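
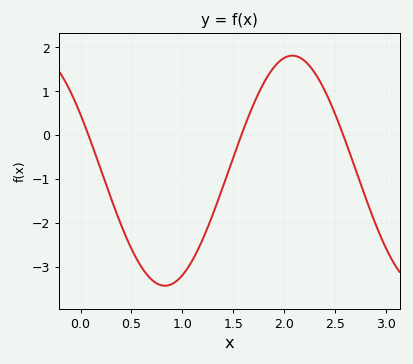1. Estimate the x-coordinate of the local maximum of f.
2.1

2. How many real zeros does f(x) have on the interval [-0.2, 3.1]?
3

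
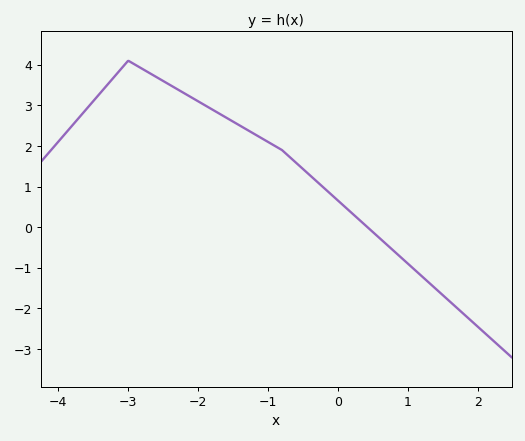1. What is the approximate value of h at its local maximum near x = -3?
4.1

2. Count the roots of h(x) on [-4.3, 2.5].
1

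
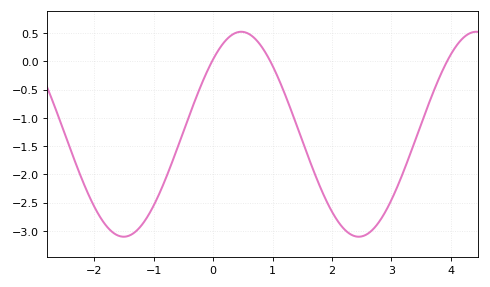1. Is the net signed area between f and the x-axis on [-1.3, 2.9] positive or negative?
negative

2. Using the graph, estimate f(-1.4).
-3.1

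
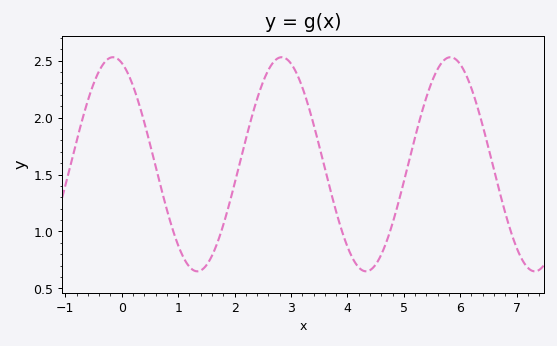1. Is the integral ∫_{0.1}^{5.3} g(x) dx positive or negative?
positive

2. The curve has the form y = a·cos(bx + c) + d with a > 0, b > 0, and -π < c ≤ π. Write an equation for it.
y = 0.94cos(2.1x + 0.33) + 1.59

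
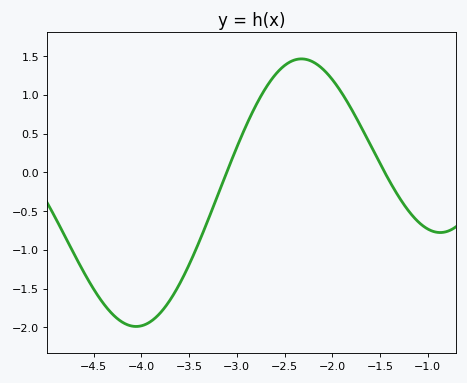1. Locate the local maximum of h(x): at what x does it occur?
-2.3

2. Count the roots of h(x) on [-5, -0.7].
2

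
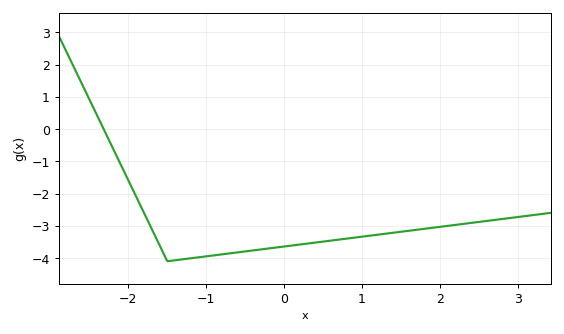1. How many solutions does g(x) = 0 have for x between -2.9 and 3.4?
1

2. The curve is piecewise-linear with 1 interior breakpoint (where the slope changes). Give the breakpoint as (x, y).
(-1.5, -4.1)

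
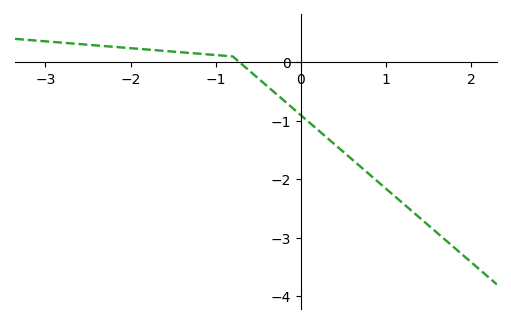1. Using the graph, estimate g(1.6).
-2.92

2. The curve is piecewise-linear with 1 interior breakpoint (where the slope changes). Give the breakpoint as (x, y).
(-0.8, 0.1)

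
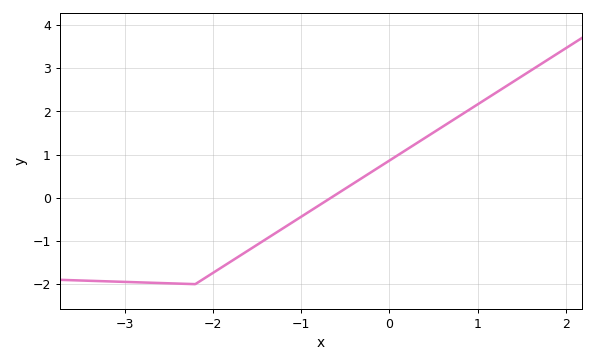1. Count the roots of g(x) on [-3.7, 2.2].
1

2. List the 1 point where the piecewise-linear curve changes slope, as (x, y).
(-2.2, -2)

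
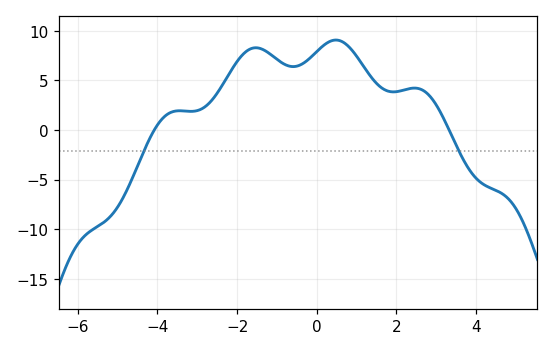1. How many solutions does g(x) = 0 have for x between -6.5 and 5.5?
2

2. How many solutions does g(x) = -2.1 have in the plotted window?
2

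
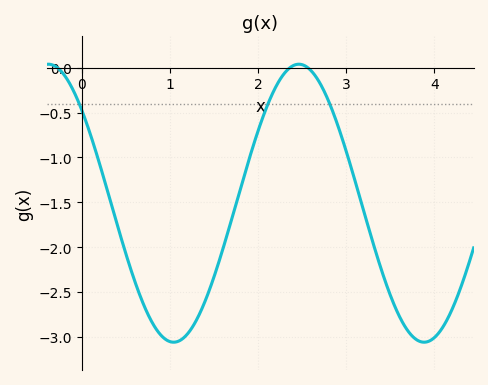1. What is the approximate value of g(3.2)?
-1.6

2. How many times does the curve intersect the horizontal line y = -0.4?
3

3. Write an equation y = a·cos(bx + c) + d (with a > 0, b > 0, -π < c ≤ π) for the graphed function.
y = 1.55cos(2.21x + 0.84) - 1.51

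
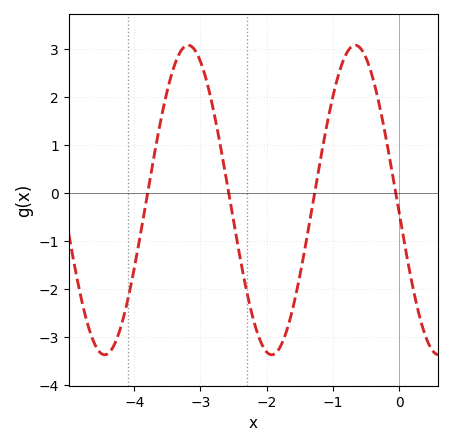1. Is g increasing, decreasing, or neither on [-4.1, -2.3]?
neither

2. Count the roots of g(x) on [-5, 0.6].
4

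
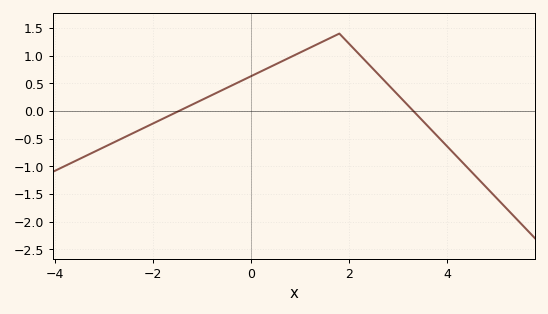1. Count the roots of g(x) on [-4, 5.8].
2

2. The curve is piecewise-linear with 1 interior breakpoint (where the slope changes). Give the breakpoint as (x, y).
(1.8, 1.4)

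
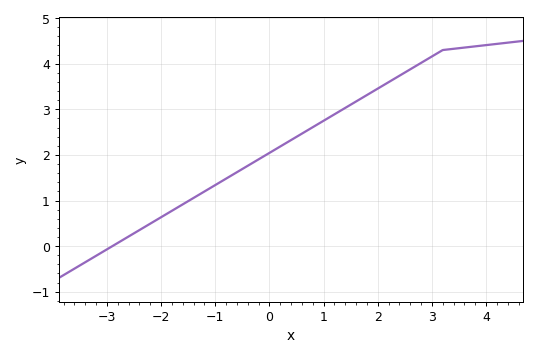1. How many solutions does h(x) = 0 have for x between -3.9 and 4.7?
1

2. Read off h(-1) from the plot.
1.3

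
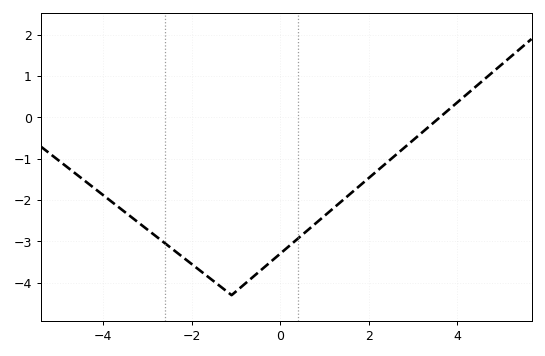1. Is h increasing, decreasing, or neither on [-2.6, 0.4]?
neither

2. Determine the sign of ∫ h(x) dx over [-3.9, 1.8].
negative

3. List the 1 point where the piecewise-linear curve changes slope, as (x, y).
(-1.1, -4.3)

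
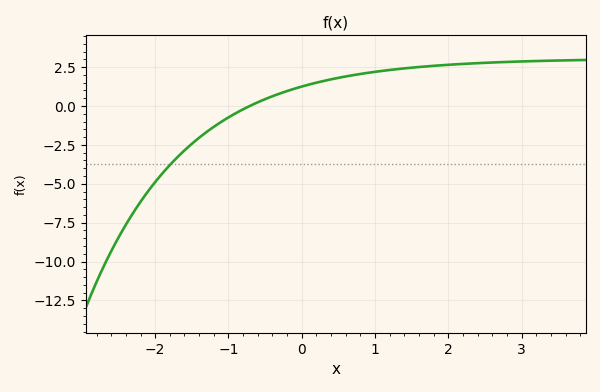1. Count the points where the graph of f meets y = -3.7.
1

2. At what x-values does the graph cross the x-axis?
-0.71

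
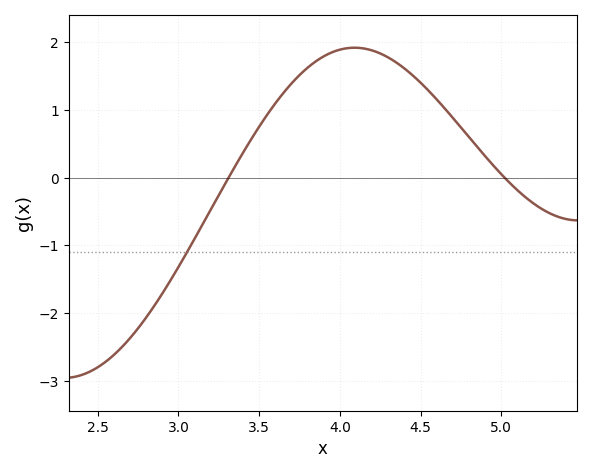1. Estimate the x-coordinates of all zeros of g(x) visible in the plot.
3.3, 5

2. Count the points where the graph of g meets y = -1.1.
1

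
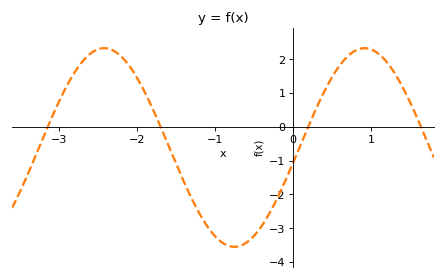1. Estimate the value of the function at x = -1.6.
-0.6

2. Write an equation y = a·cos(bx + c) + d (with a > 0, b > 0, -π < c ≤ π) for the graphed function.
y = 2.94cos(1.9x - 1.7) - 0.61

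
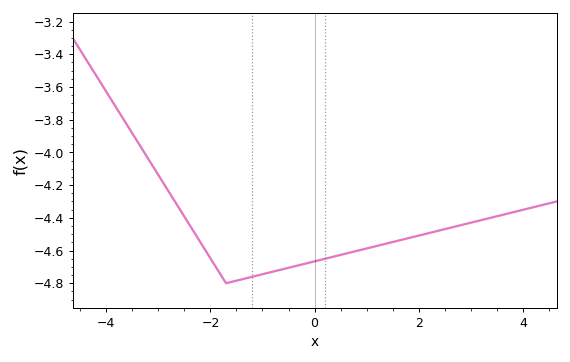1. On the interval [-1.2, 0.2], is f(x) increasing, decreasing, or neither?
increasing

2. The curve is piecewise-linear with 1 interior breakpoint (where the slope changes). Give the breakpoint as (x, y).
(-1.7, -4.8)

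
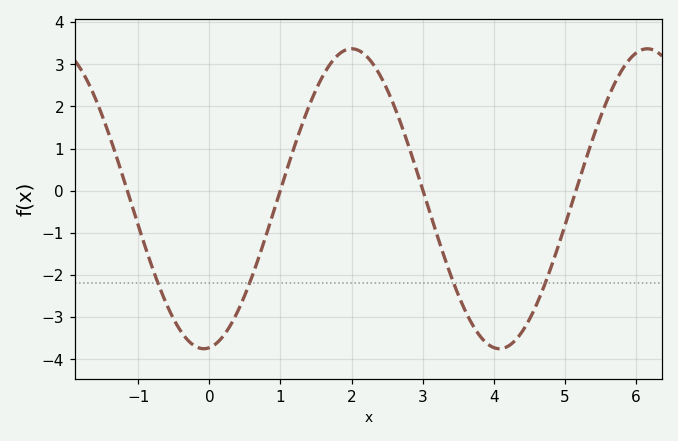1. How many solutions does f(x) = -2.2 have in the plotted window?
4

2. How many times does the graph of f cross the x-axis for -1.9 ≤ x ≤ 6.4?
4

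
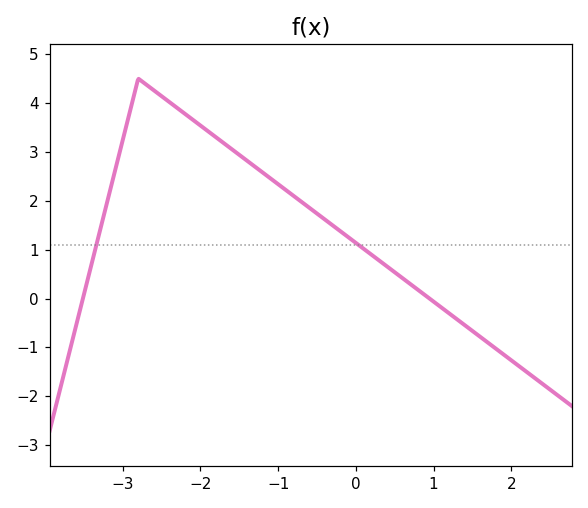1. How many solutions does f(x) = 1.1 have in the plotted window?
2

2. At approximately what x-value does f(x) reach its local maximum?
-2.8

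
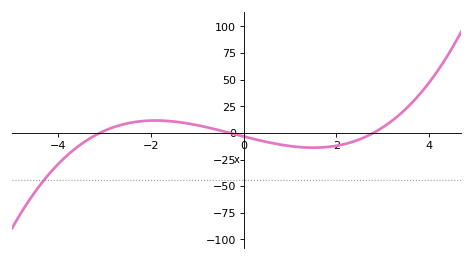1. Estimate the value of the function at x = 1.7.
-13.6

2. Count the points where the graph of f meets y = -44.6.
1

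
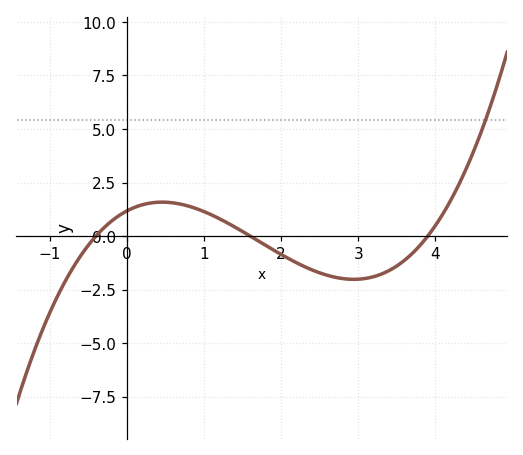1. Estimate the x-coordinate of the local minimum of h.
2.9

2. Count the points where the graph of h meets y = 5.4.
1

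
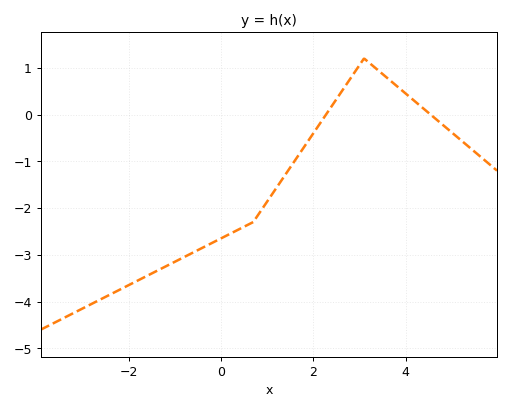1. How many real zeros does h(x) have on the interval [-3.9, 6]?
2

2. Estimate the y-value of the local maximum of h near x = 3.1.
1.2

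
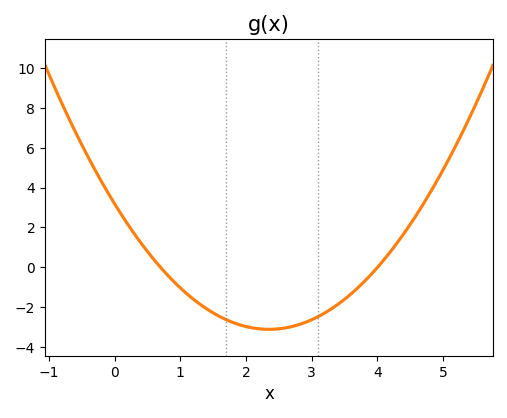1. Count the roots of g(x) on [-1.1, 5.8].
2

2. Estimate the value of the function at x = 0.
3.19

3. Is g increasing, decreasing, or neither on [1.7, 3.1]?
neither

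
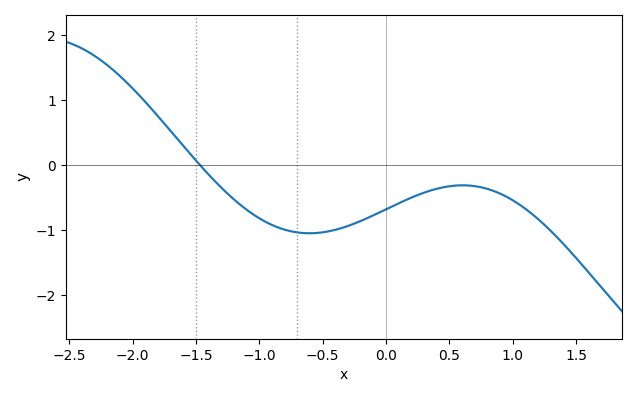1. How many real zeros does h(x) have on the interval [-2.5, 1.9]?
1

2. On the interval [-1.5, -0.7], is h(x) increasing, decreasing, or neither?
decreasing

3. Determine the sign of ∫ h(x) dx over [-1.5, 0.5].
negative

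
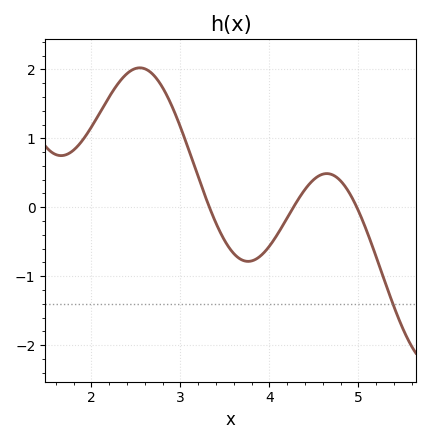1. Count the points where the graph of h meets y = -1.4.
1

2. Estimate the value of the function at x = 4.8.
0.383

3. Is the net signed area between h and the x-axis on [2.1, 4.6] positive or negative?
positive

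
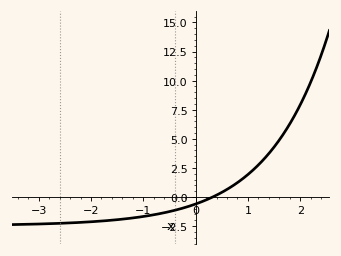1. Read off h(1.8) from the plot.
6.29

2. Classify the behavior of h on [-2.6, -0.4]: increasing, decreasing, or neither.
increasing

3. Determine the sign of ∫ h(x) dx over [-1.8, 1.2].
negative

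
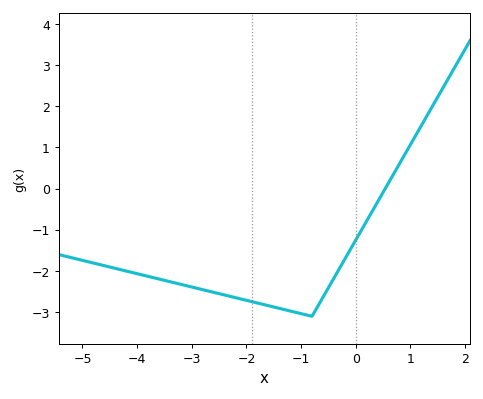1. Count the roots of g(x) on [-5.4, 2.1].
1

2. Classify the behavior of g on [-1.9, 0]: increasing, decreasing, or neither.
neither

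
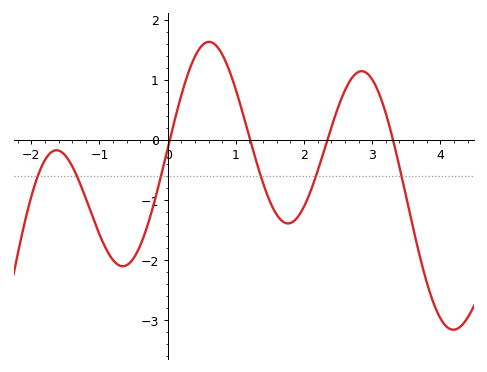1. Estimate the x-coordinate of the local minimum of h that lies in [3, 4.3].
4.2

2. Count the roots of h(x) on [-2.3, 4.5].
4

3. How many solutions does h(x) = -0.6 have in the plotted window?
6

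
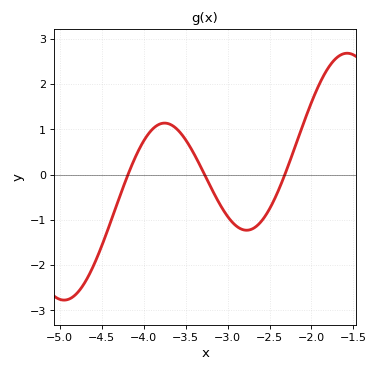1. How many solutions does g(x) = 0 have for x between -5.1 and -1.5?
3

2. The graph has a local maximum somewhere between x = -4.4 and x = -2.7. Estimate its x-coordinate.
-3.75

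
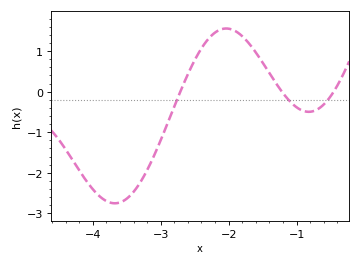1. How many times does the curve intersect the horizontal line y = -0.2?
3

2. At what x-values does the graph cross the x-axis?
-2.7, -1.2, -0.5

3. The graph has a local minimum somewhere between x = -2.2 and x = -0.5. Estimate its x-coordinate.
-0.8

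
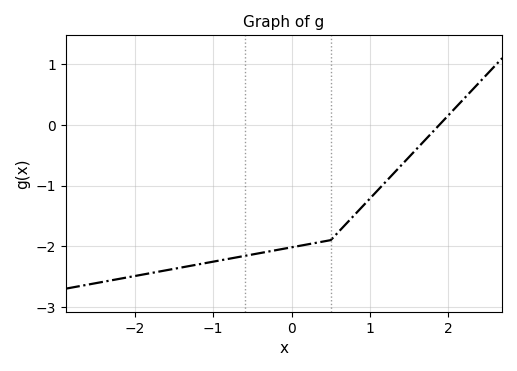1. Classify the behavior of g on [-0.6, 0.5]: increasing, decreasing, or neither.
increasing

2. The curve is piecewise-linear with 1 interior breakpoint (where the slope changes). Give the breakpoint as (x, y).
(0.5, -1.9)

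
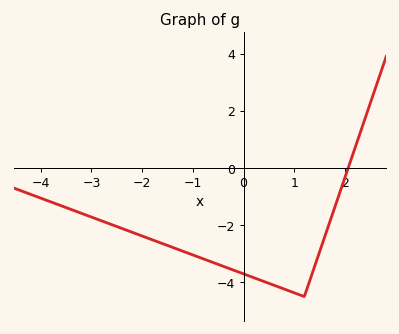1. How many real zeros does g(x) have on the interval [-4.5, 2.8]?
1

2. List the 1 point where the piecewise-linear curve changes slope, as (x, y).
(1.2, -4.5)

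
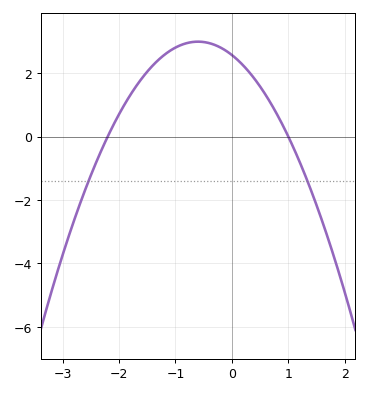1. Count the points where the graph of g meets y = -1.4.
2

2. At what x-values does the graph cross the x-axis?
-2.2, 1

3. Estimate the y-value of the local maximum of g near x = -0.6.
3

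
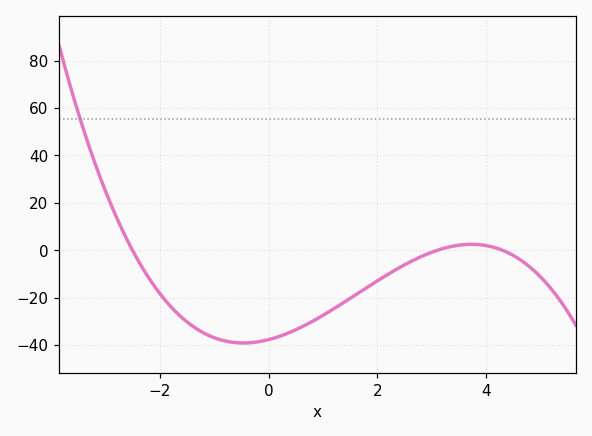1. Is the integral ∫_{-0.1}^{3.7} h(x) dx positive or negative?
negative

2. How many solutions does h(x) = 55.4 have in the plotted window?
1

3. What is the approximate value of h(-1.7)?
-26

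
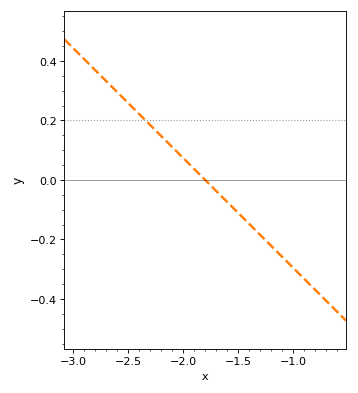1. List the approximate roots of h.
-1.8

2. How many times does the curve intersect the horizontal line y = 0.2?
1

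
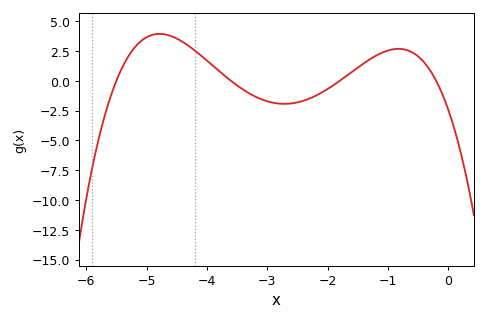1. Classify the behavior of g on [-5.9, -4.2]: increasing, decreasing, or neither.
neither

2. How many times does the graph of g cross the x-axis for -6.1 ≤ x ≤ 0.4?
4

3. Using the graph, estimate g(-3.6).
0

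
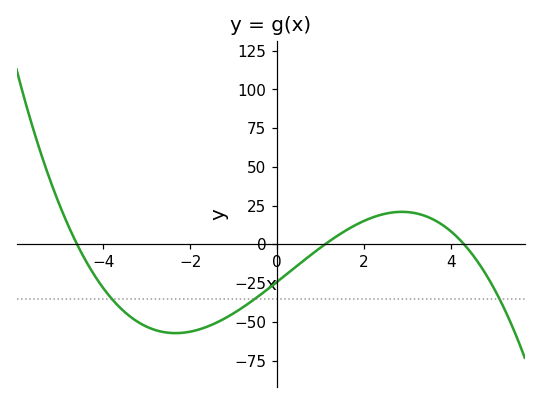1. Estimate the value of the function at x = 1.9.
15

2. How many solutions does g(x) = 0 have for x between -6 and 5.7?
3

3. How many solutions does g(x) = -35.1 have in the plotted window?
3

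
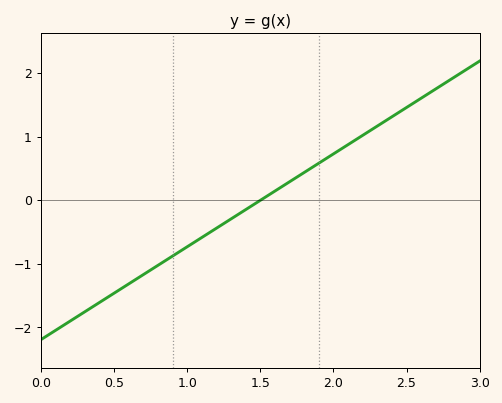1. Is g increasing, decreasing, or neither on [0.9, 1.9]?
increasing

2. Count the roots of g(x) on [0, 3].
1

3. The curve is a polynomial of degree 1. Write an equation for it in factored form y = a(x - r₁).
y = 1.46(x - 1.5)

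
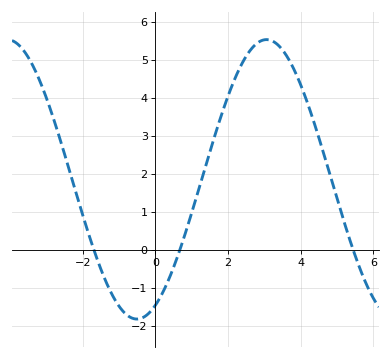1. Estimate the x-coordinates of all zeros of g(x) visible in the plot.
-1.7, 0.671, 5.44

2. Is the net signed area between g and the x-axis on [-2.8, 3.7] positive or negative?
positive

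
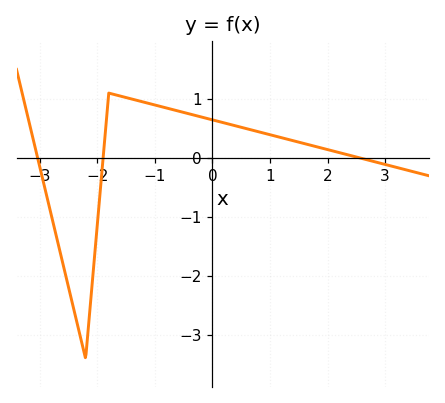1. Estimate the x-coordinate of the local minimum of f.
-2.2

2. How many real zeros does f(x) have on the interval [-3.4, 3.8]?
3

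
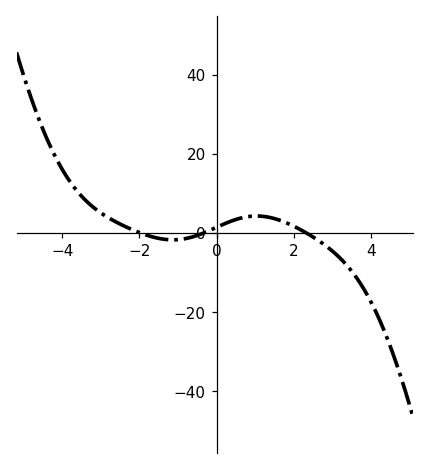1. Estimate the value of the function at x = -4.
16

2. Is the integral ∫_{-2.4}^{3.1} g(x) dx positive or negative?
positive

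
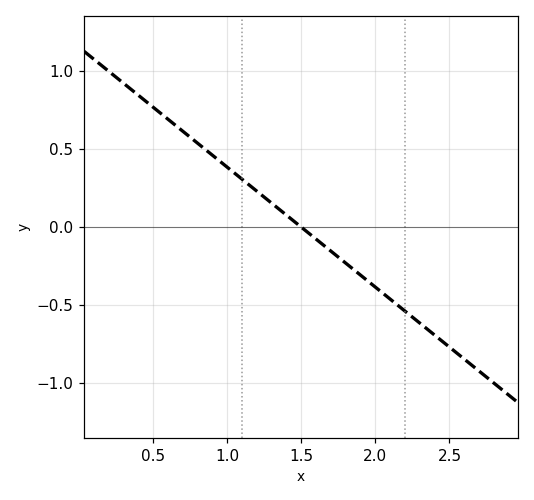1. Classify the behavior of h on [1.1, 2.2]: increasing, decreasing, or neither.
decreasing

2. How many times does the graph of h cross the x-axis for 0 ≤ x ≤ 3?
1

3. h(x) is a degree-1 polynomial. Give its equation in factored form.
y = -0.77(x - 1.5)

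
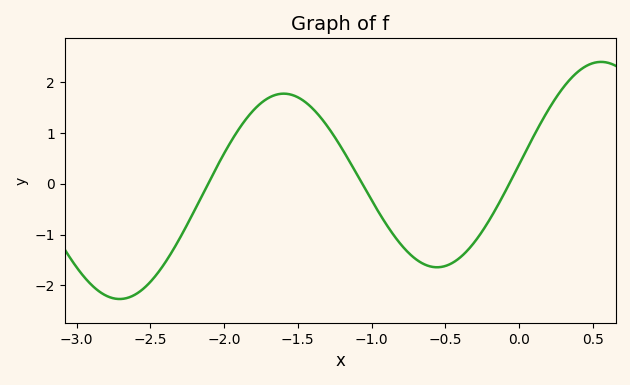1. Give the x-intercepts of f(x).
-2.1, -1.05, -0.05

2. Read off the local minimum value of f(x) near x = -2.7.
-2.3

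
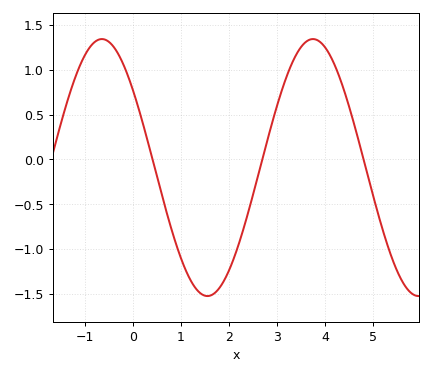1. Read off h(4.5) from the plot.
0.593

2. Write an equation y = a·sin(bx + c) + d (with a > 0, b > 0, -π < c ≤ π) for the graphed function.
y = 1.43sin(1.43x + 2.49) - 0.09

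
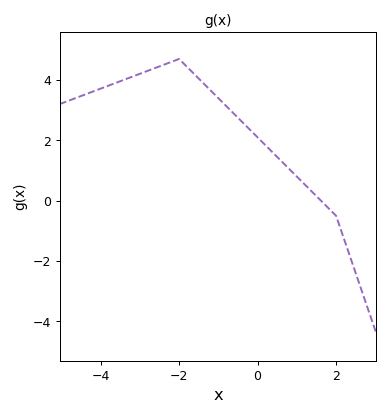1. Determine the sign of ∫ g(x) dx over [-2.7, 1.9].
positive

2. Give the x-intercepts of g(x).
1.62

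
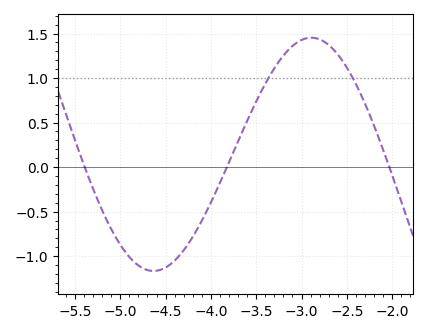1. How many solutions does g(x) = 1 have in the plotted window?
2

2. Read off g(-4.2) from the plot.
-0.8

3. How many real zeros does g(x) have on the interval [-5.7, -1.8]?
3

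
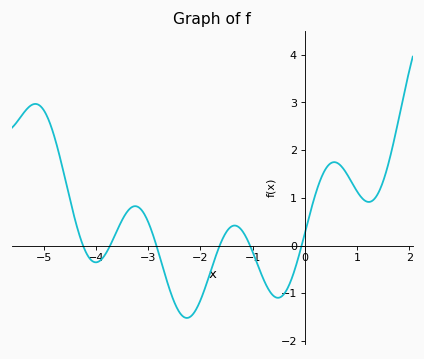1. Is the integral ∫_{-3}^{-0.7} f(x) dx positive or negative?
negative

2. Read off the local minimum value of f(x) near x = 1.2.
0.9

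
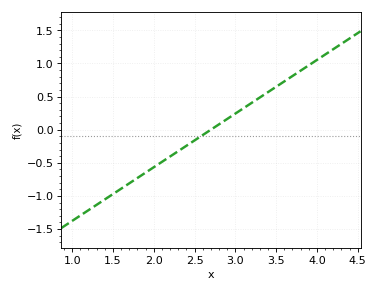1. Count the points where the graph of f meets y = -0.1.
1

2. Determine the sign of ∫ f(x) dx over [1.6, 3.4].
negative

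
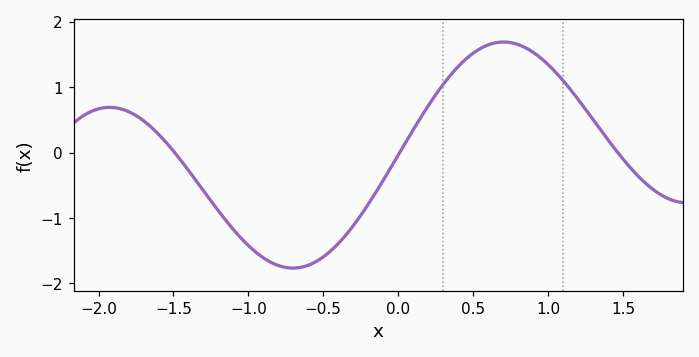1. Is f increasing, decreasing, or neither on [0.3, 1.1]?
neither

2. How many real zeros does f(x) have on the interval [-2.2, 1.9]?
3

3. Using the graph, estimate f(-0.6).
-1.72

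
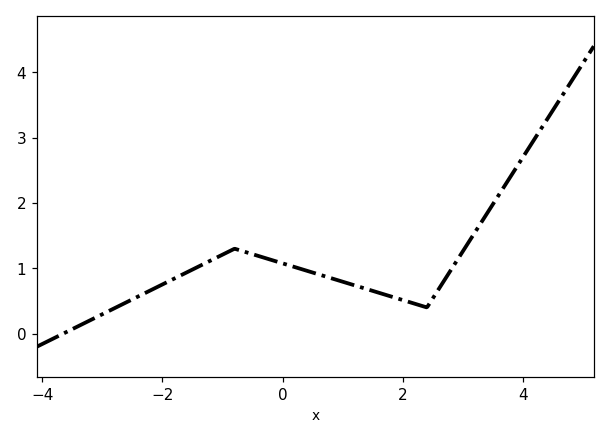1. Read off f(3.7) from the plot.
2.3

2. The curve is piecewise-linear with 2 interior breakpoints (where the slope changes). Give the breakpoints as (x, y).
(-0.8, 1.3); (2.4, 0.4)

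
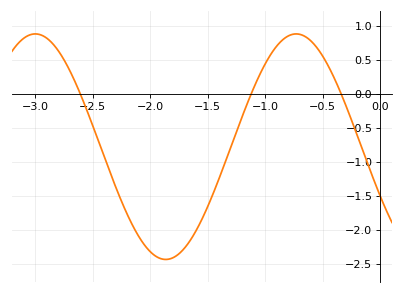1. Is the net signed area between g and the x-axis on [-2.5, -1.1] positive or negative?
negative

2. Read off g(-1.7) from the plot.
-2.27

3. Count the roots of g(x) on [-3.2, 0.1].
3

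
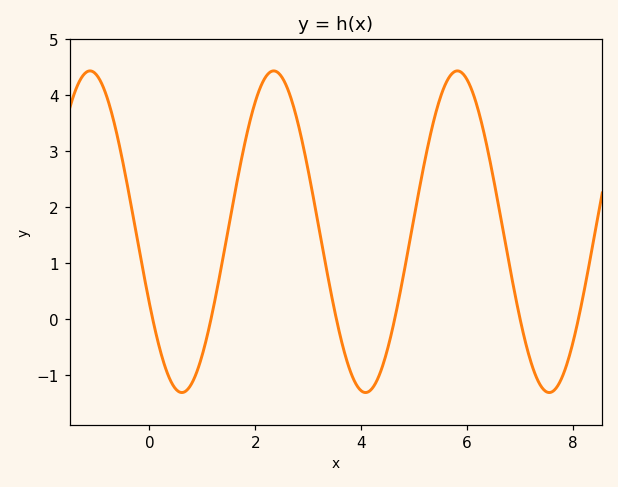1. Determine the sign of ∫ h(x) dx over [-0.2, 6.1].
positive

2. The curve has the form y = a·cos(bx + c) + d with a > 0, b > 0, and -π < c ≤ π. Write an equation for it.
y = 2.87cos(1.8x + 2) + 1.56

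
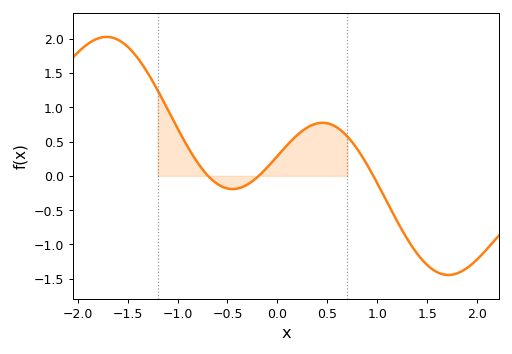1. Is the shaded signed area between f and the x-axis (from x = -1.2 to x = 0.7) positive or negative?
positive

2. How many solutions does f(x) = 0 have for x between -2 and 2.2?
3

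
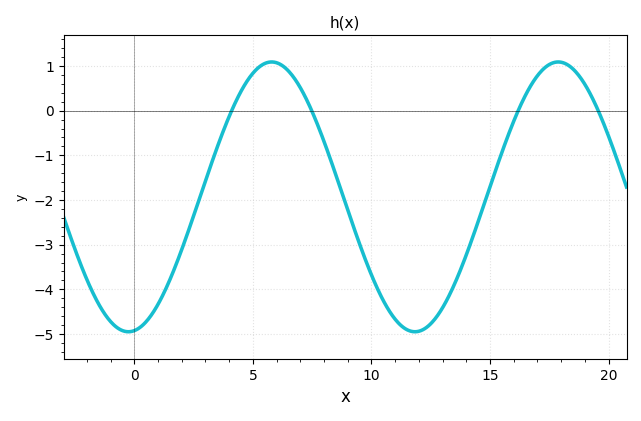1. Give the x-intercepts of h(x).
4.1, 7.48, 16.2, 19.6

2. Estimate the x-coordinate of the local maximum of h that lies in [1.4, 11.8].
5.79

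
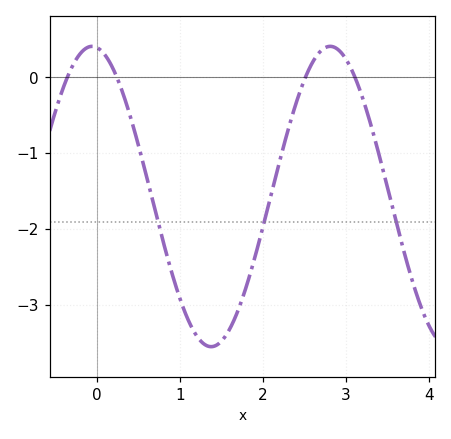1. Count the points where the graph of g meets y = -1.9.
3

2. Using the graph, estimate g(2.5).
0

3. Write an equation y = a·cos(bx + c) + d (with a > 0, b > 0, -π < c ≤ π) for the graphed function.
y = 1.98cos(2.2x + 0.12) - 1.57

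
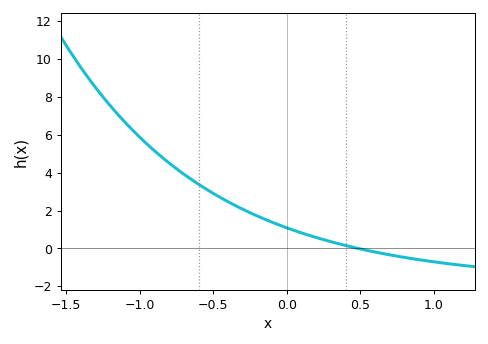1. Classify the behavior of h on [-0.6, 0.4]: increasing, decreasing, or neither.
decreasing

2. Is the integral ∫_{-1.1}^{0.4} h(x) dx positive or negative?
positive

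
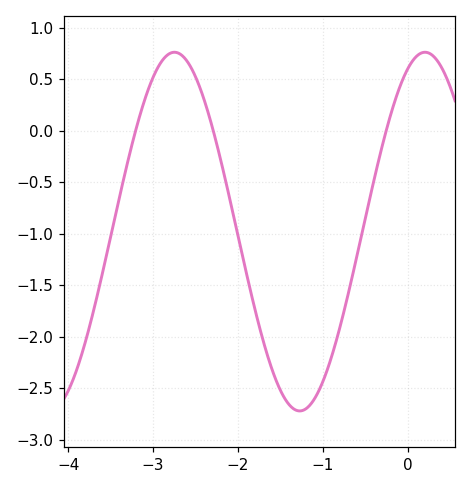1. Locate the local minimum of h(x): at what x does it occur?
-1.27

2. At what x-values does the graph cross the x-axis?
-3.2, -2.29, -0.255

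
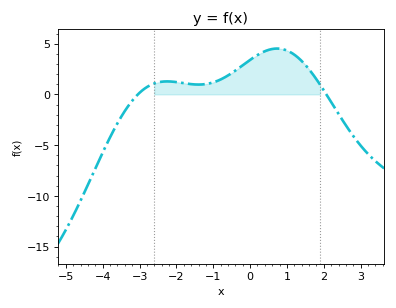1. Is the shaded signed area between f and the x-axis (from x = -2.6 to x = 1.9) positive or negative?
positive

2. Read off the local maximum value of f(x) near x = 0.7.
4.5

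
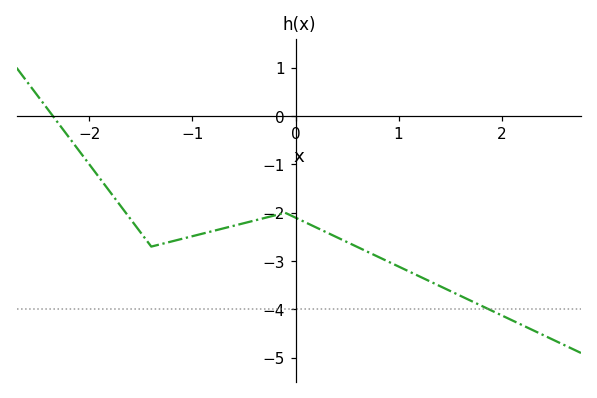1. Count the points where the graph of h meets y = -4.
1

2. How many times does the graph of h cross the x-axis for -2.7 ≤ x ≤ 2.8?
1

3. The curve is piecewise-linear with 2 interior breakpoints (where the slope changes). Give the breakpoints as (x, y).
(-1.4, -2.7); (-0.1, -2)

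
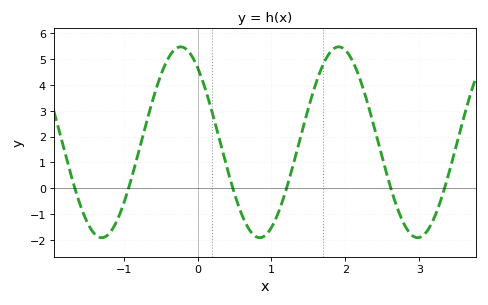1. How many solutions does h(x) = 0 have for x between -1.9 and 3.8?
6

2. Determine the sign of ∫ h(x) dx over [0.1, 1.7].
positive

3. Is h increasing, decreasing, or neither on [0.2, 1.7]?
neither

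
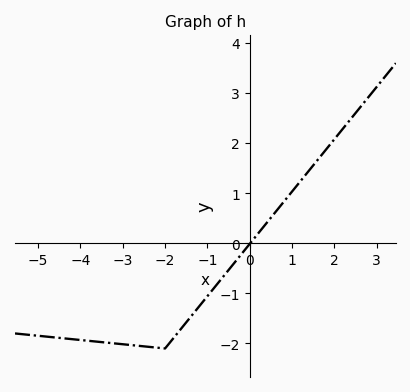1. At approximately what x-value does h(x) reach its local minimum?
-2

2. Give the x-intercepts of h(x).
0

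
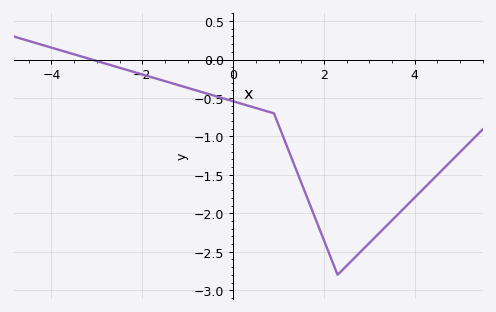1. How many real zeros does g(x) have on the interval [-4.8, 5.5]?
1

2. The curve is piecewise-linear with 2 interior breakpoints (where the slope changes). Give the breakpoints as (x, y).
(0.9, -0.7); (2.3, -2.8)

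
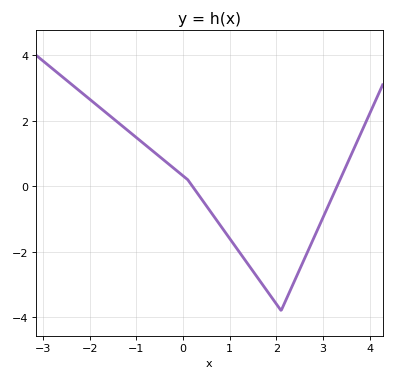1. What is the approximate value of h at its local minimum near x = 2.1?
-3.8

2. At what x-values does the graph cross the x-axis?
0.2, 3.3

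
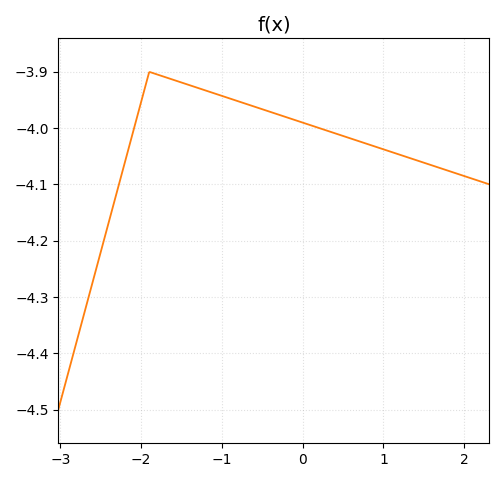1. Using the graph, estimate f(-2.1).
-4.01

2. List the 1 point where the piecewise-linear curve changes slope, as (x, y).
(-1.9, -3.9)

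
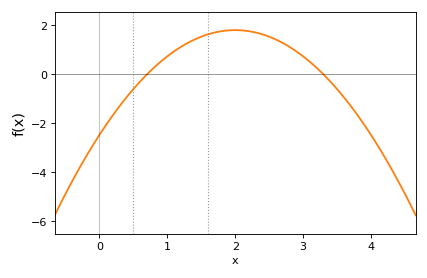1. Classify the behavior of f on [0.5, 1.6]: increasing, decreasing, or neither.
increasing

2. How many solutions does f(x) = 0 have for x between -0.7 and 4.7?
2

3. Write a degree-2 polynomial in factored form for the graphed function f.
y = -1.07(x - 0.7)(x - 3.3)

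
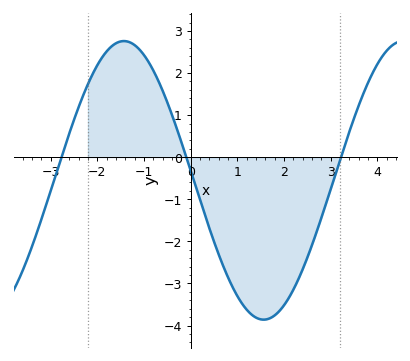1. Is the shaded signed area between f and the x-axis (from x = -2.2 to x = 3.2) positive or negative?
negative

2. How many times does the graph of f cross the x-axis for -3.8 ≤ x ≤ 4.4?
3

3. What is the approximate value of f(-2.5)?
0.882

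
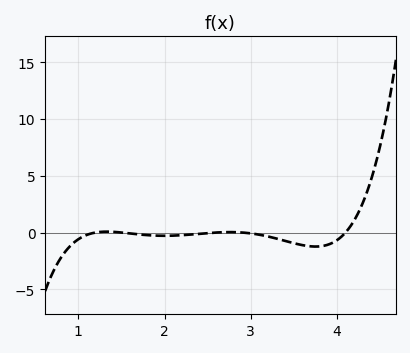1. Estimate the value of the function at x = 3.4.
-0.737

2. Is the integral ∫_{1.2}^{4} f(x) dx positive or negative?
negative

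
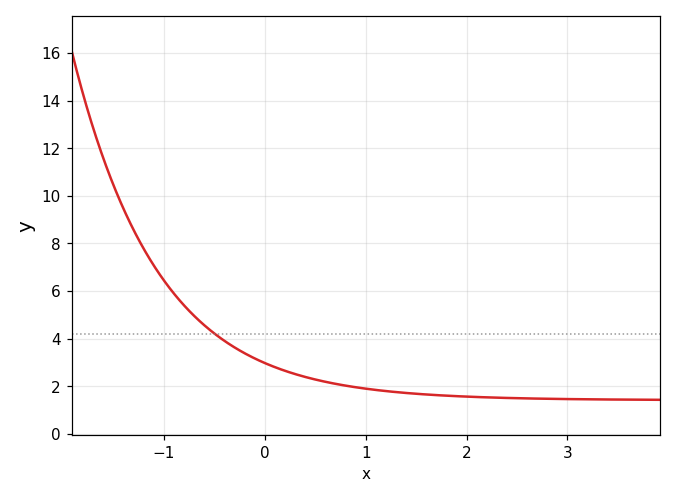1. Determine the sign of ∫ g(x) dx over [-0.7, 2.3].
positive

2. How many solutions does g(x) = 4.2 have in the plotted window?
1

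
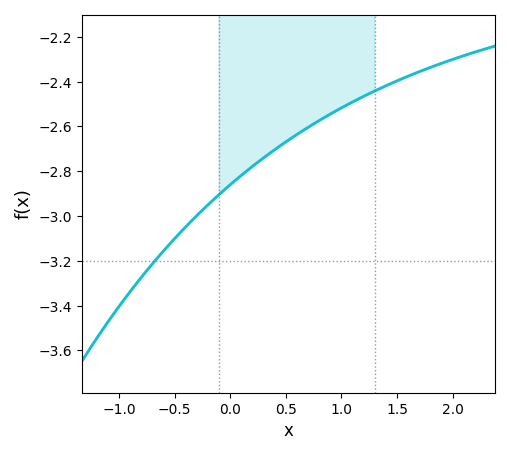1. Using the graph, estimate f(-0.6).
-3.16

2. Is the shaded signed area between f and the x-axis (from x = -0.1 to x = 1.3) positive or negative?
negative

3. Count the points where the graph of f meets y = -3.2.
1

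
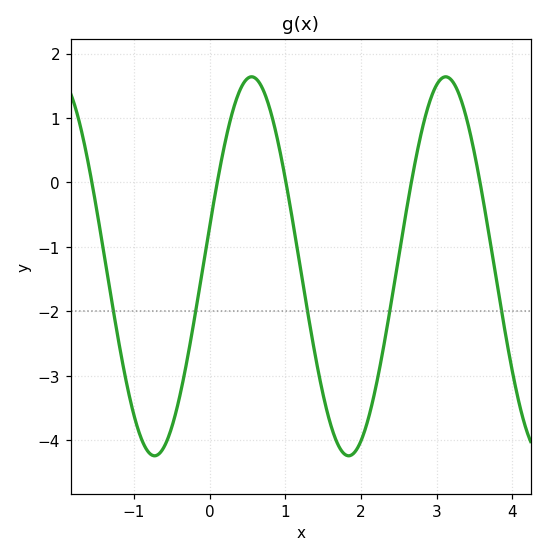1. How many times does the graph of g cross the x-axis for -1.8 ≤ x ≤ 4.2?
5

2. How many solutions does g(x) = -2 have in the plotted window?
5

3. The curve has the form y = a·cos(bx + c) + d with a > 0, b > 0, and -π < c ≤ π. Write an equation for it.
y = 2.94cos(2.45x - 1.36) - 1.3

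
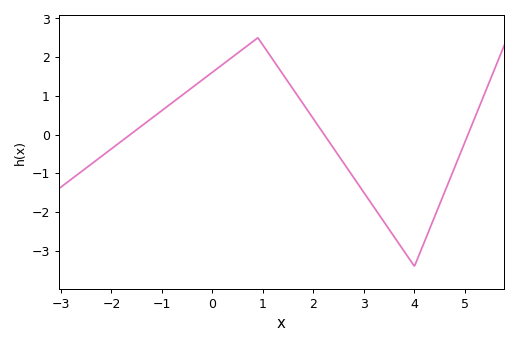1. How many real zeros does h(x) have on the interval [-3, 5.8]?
3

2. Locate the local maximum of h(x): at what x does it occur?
0.898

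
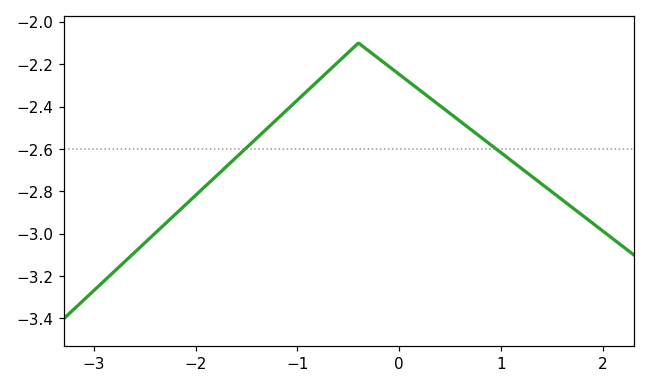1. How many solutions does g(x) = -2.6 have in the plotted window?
2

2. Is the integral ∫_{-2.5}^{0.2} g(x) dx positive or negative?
negative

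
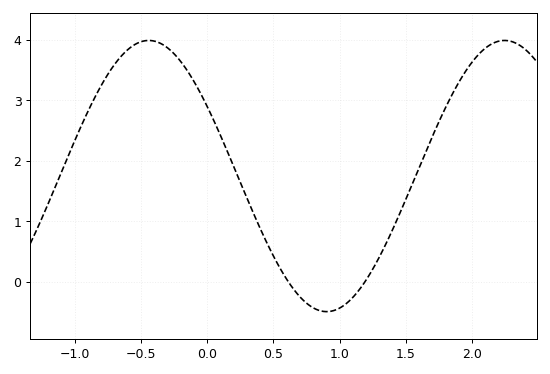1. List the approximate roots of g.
0.6, 1.2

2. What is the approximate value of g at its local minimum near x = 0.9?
-0.5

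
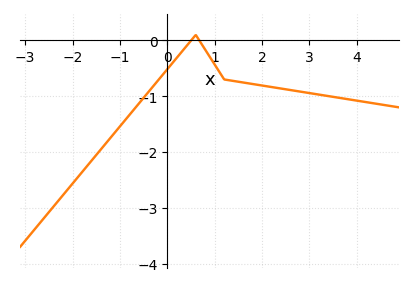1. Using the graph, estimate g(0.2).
-0.31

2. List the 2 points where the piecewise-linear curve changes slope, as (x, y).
(0.6, 0.1); (1.2, -0.7)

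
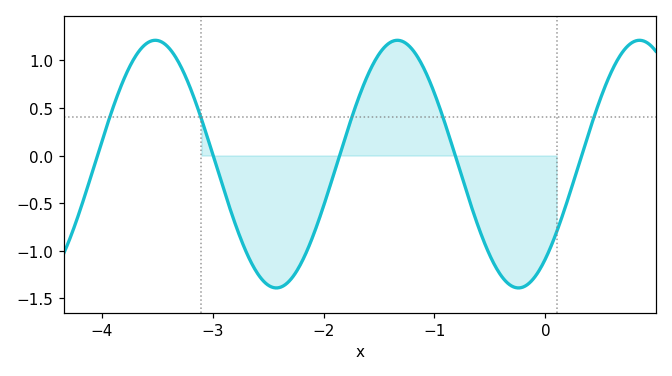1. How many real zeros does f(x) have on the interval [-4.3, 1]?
5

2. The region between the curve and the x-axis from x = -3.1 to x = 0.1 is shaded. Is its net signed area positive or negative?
negative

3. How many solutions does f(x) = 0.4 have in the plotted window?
5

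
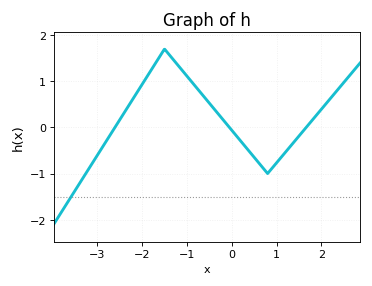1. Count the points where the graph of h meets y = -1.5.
1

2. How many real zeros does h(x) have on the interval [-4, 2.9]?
3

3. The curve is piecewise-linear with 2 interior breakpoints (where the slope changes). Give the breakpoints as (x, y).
(-1.5, 1.7); (0.8, -1)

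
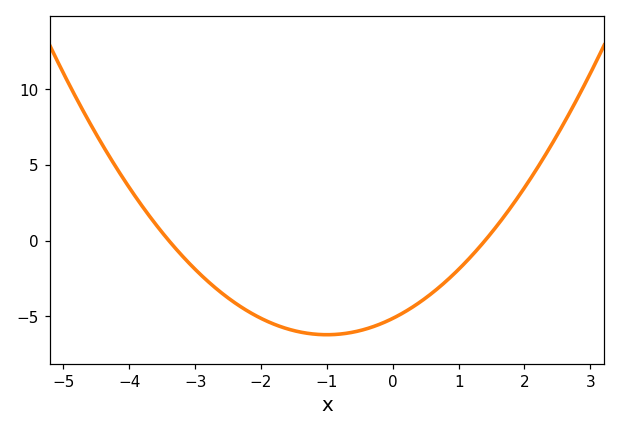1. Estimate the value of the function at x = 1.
-2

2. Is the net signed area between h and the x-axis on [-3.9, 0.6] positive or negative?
negative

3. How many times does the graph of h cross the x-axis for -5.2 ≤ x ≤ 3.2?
2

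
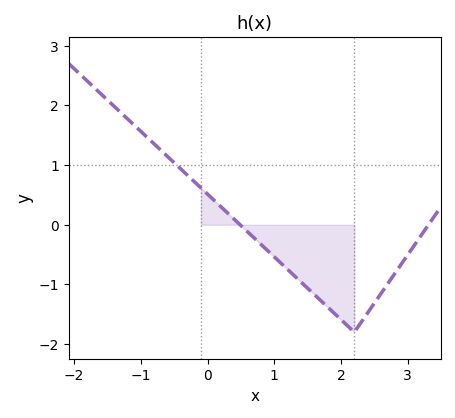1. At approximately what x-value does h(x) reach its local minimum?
2.2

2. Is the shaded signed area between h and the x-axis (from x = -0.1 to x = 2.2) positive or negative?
negative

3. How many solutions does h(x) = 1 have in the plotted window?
1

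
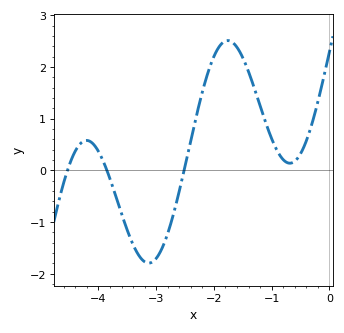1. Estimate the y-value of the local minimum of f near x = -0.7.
0.1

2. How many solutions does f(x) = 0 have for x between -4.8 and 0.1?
3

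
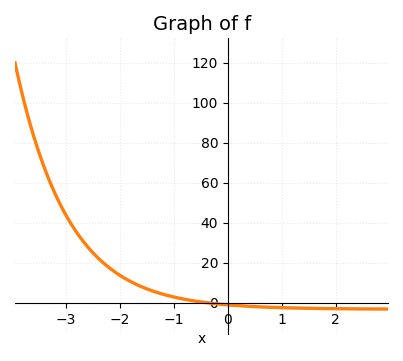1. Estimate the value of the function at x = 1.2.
-2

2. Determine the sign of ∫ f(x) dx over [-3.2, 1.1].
positive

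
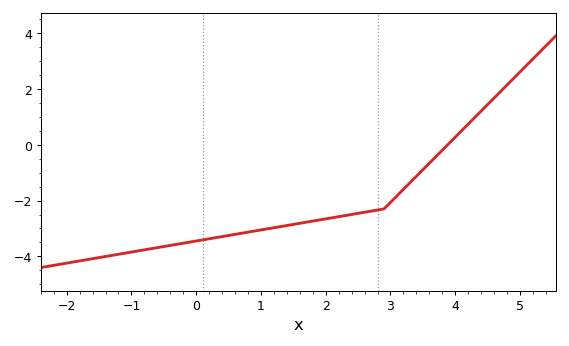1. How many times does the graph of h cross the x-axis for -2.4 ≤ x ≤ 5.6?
1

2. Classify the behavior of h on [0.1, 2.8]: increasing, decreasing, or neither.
increasing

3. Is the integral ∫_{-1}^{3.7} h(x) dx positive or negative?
negative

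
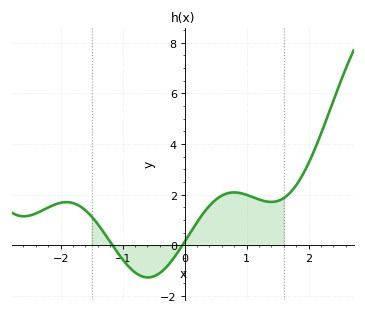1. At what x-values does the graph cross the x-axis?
-1.16, -0.036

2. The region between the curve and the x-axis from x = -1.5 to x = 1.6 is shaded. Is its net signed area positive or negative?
positive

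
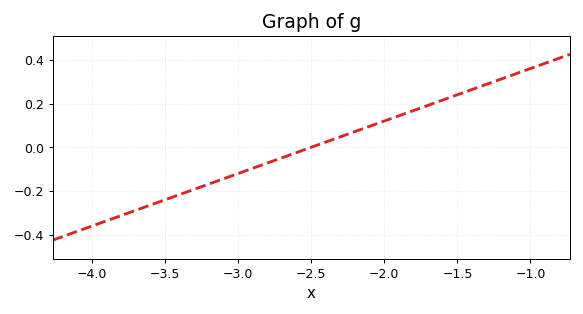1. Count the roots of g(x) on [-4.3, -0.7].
1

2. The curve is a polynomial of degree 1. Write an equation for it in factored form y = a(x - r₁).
y = 0.24(x + 2.5)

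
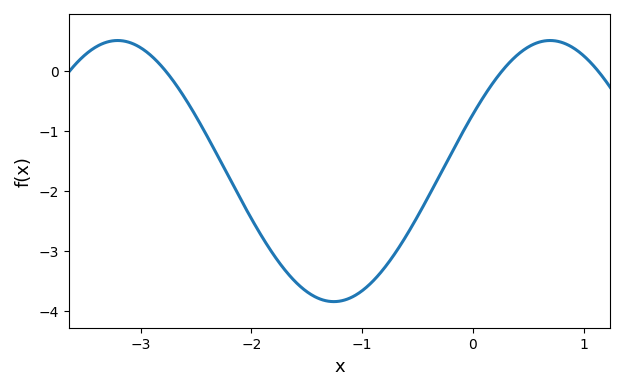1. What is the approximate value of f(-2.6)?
-0.449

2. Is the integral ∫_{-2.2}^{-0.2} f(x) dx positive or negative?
negative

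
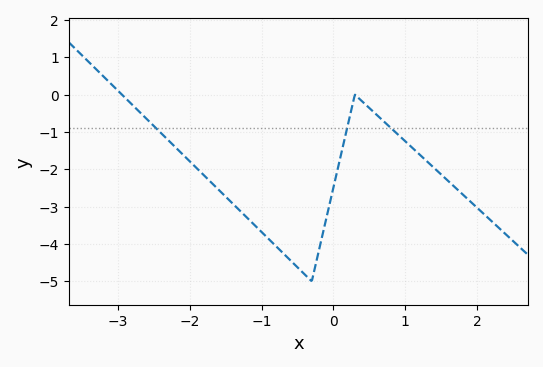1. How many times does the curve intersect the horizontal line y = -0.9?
3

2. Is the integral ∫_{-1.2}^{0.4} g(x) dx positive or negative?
negative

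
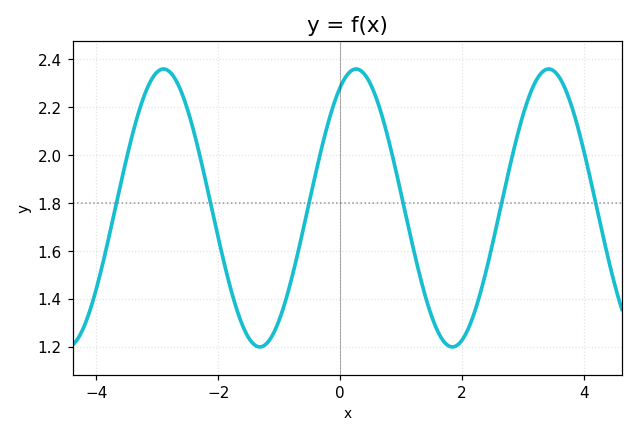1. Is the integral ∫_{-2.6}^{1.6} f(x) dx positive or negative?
positive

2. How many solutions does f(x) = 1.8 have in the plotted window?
6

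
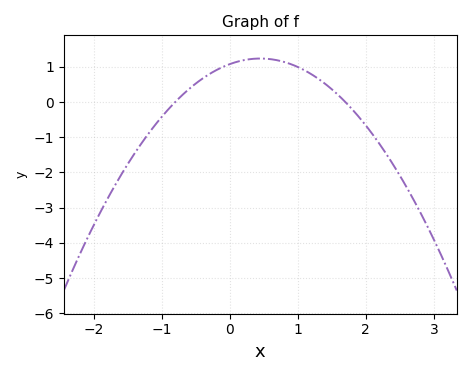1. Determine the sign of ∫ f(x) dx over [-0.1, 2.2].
positive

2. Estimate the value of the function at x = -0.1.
0.995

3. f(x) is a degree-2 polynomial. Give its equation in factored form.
y = -0.79(x + 0.8)(x - 1.7)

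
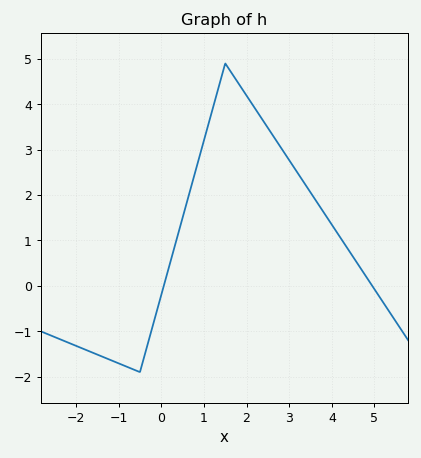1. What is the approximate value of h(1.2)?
3.88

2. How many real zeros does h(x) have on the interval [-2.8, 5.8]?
2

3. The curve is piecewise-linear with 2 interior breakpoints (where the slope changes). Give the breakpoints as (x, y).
(-0.5, -1.9); (1.5, 4.9)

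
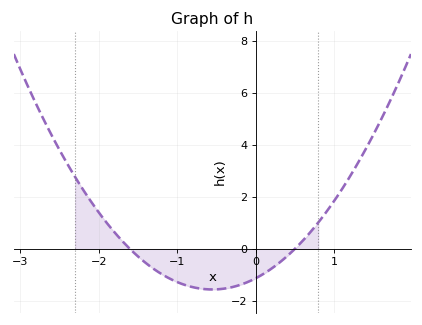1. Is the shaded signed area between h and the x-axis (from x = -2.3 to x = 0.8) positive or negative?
negative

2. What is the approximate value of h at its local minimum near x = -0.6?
-1.55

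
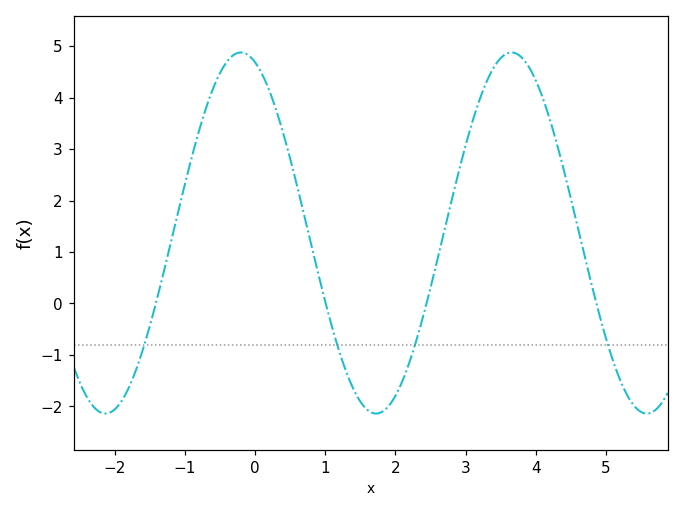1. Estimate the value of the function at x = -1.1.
1.74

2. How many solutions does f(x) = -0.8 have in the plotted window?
4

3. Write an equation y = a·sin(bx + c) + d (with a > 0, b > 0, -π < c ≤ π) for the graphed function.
y = 3.51sin(1.63x + 1.9) + 1.37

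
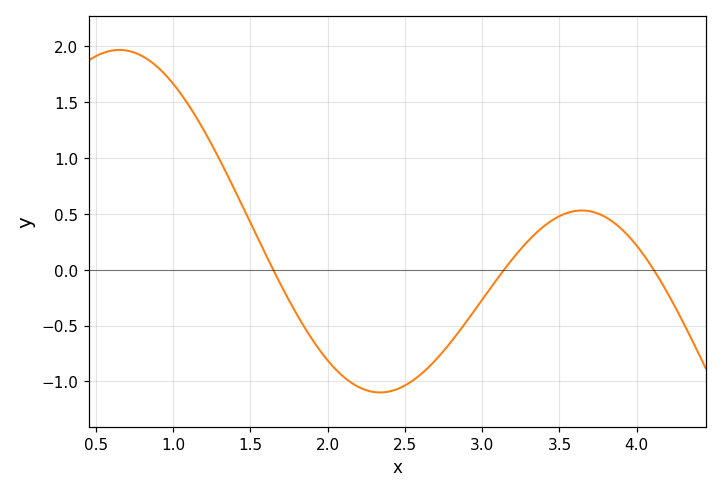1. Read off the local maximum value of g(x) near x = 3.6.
0.55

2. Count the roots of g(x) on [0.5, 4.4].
3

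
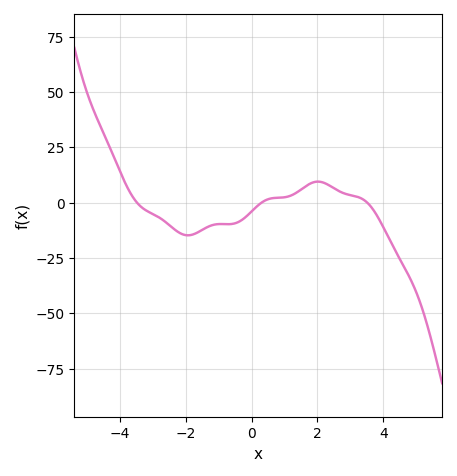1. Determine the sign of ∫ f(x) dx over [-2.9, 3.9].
negative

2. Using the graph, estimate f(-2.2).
-14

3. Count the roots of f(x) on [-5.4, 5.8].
3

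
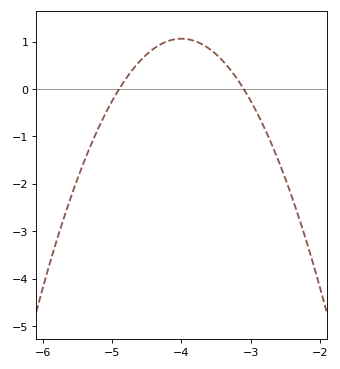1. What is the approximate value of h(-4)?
1.1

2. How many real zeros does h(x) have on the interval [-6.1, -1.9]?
2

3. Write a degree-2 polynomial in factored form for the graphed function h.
y = -1.31(x + 4.9)(x + 3.1)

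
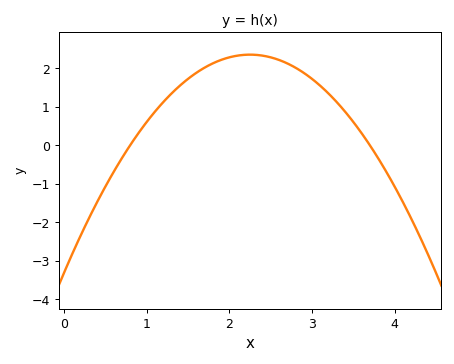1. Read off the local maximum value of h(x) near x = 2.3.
2.35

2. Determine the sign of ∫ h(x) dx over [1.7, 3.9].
positive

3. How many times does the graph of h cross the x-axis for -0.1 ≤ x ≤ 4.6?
2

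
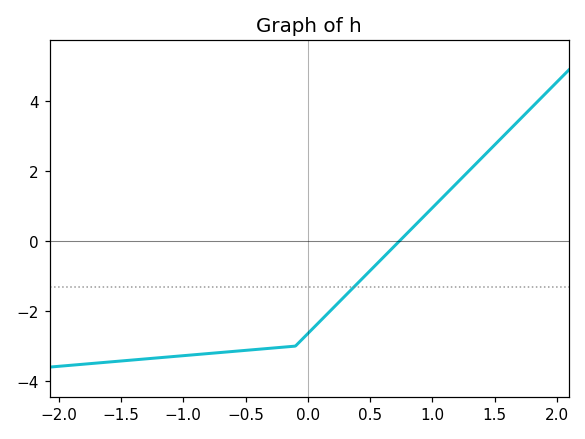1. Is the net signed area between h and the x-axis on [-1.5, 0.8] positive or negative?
negative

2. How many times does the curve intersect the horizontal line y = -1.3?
1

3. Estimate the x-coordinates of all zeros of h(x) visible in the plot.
0.733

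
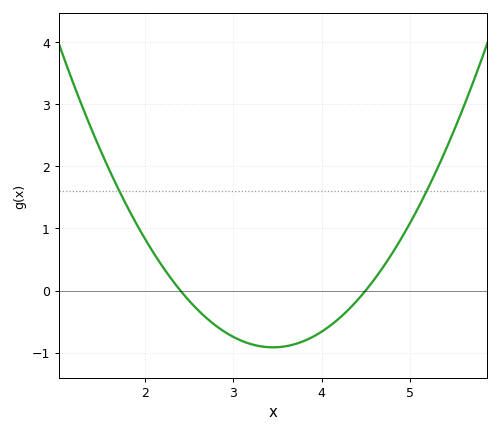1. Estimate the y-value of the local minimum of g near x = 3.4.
-0.915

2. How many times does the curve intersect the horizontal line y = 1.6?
2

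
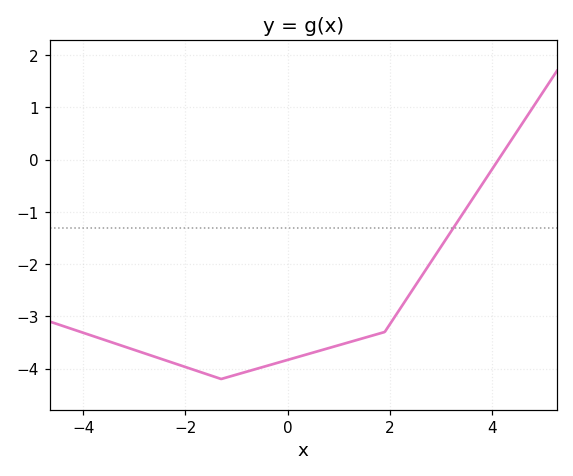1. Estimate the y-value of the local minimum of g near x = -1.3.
-4.2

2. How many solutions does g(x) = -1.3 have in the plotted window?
1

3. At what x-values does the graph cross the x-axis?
4.12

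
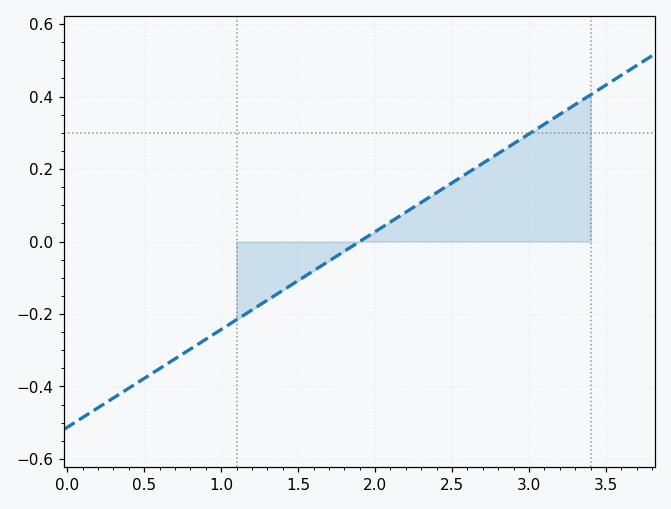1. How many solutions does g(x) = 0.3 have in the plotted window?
1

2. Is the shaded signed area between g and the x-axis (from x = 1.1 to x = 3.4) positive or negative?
positive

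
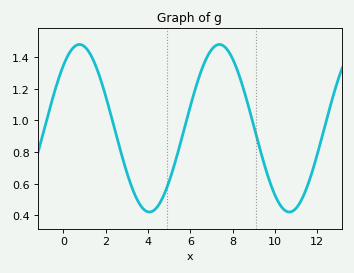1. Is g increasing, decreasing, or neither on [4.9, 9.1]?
neither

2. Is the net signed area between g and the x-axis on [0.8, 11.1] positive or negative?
positive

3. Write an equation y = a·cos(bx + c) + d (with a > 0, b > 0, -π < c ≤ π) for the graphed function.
y = 0.53cos(0.95x - 0.72) + 0.95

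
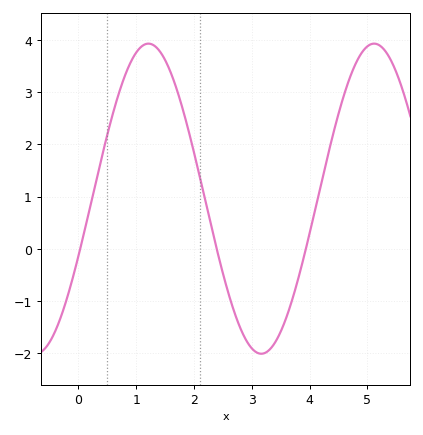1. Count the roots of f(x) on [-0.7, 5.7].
3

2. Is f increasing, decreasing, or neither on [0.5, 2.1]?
neither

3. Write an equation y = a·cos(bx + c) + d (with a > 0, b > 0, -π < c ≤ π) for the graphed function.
y = 2.97cos(1.6x - 2) + 0.96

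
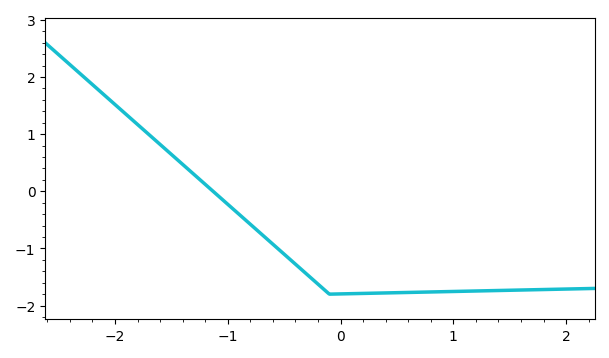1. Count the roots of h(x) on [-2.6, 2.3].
1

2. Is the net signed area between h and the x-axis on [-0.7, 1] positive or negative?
negative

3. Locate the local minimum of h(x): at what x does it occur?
-0.1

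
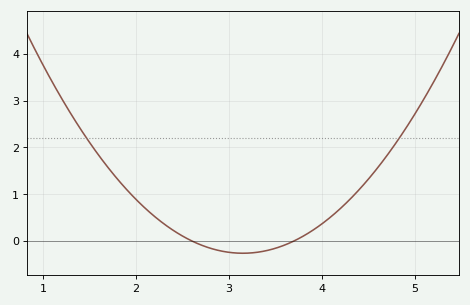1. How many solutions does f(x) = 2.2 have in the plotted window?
2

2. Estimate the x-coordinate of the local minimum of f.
3.2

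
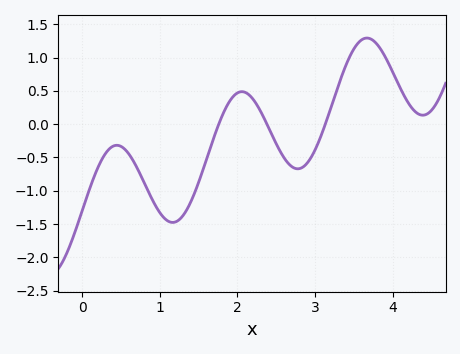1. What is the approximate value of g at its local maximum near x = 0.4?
-0.3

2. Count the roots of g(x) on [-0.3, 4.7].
3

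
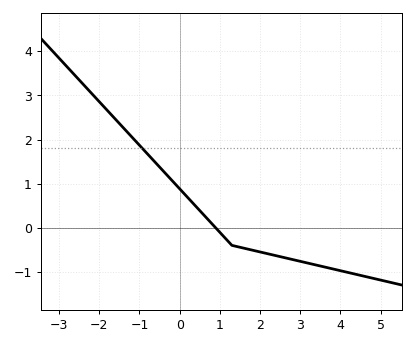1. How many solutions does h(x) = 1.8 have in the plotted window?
1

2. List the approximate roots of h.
0.8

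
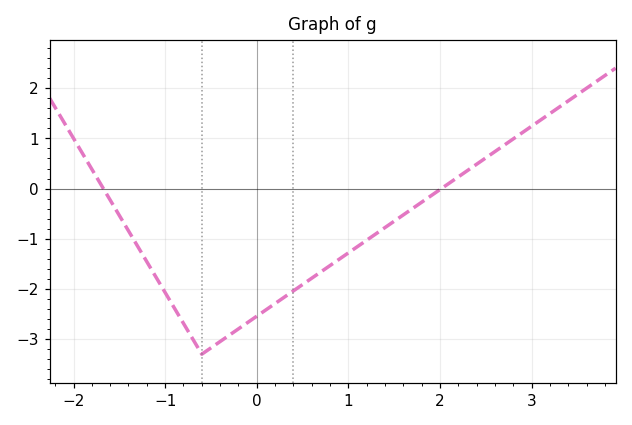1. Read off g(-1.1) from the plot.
-1.76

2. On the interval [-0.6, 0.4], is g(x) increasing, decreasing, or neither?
increasing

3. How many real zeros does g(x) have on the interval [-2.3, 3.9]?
2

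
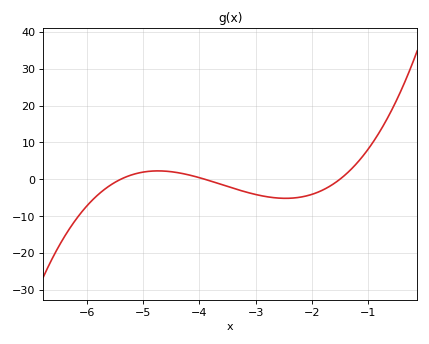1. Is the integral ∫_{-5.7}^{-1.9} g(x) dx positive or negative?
negative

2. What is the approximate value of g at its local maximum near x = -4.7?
2.28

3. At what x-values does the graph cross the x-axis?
-5.4, -3.9, -1.5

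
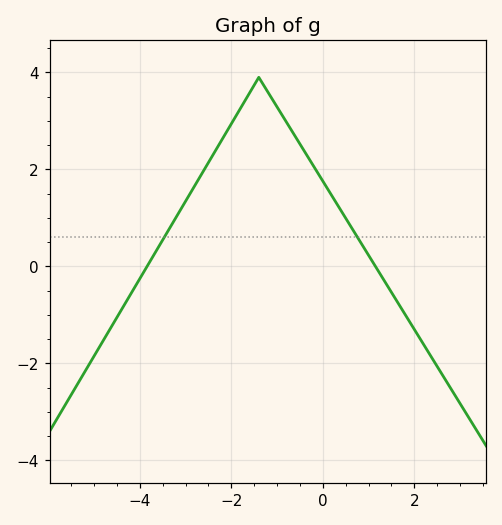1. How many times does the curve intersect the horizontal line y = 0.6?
2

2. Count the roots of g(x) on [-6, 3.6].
2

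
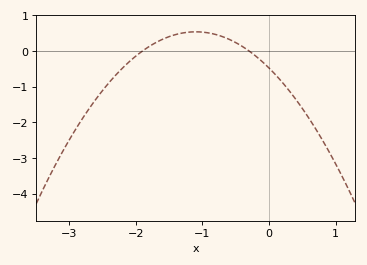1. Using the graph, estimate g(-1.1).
0.538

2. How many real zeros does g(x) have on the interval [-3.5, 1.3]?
2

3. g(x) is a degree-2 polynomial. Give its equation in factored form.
y = -0.84(x + 1.9)(x + 0.3)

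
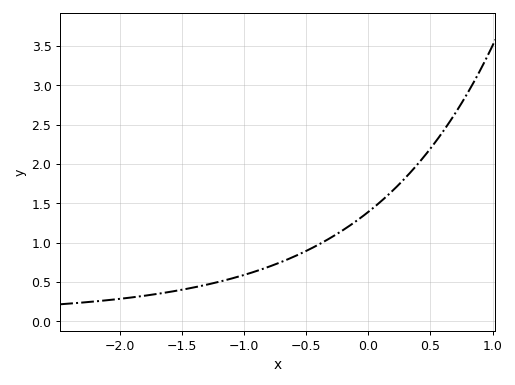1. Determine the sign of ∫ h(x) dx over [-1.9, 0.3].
positive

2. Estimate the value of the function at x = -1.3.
0.45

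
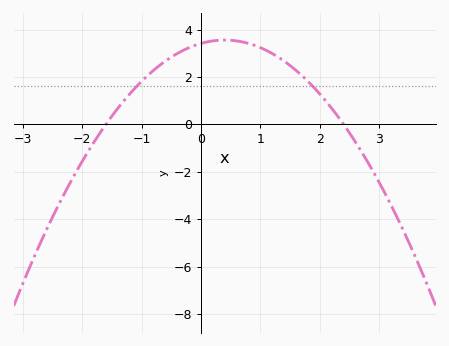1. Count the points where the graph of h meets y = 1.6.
2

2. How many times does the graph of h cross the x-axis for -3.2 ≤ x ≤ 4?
2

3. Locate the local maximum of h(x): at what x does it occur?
0.4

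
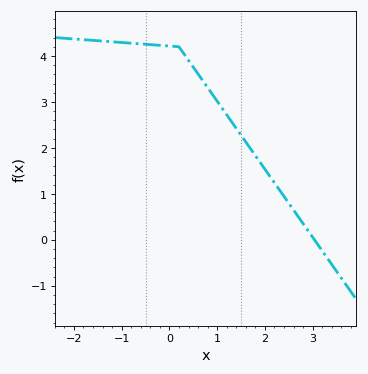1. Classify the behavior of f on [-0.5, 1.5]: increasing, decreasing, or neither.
decreasing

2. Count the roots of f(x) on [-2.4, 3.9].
1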